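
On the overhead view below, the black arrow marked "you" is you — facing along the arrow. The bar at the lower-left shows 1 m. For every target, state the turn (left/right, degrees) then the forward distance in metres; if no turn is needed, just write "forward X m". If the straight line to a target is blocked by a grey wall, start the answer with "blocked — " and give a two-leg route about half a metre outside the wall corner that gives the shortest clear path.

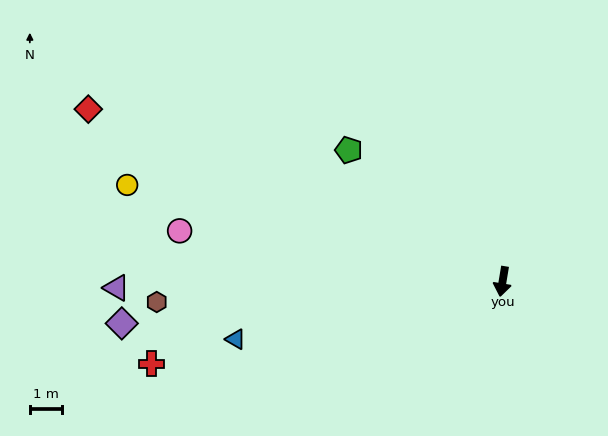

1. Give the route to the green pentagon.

turn right 121°, forward 6.3 m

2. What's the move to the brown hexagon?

turn right 77°, forward 10.9 m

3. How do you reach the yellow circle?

turn right 95°, forward 12.1 m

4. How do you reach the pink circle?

turn right 90°, forward 10.2 m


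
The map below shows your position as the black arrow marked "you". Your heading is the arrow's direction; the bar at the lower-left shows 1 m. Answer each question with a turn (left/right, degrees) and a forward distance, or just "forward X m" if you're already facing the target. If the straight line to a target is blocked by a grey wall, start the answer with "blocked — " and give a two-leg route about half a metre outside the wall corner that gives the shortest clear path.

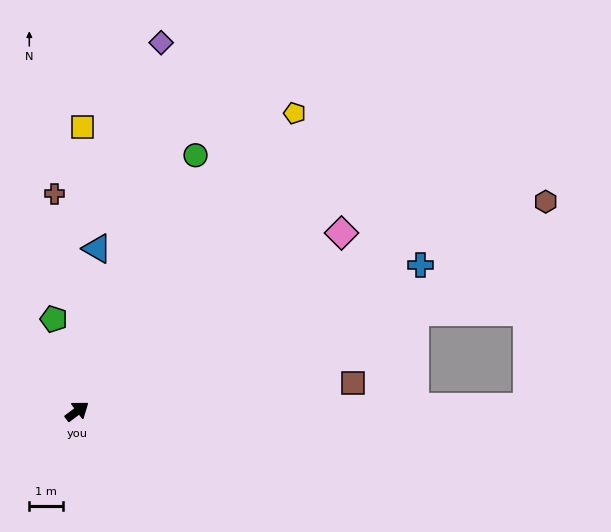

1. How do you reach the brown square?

turn right 31°, forward 8.2 m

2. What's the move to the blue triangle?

turn left 46°, forward 4.9 m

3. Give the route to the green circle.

turn left 28°, forward 8.3 m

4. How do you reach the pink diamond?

turn right 3°, forward 9.4 m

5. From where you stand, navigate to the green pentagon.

turn left 67°, forward 2.8 m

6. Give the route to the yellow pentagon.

turn left 17°, forward 10.9 m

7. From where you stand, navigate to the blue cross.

turn right 14°, forward 11.0 m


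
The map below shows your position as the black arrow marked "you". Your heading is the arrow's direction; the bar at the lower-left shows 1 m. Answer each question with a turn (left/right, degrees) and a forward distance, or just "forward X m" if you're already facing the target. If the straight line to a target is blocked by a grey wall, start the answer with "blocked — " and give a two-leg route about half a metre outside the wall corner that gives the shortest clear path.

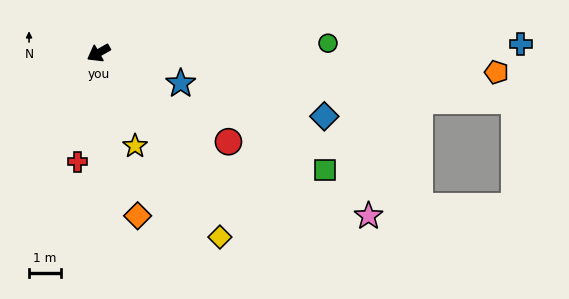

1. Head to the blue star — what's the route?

turn left 130°, forward 2.7 m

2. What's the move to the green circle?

turn left 153°, forward 7.1 m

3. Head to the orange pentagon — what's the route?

turn left 148°, forward 12.4 m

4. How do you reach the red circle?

turn left 116°, forward 4.9 m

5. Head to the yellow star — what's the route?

turn left 82°, forward 3.1 m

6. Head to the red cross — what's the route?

turn left 49°, forward 3.4 m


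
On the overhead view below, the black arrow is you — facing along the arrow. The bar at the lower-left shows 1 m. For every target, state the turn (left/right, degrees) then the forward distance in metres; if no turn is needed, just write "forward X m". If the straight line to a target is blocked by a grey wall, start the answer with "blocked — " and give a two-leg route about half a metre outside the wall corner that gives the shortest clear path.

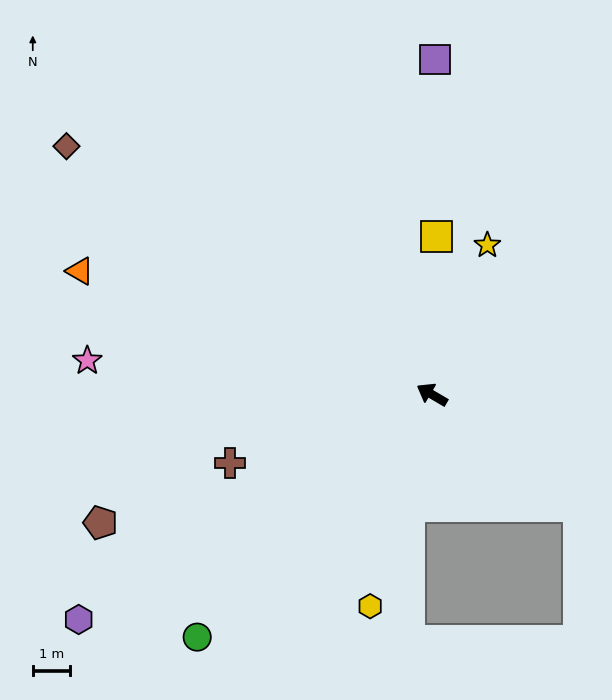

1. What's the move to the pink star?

turn left 25°, forward 9.3 m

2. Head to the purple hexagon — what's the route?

turn left 63°, forward 11.2 m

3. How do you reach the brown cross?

turn left 49°, forward 5.7 m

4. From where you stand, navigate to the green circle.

turn left 76°, forward 9.0 m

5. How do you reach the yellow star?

turn right 80°, forward 4.3 m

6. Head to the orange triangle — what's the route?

turn left 11°, forward 10.0 m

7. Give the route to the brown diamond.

turn right 4°, forward 11.8 m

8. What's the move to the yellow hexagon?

turn left 104°, forward 5.9 m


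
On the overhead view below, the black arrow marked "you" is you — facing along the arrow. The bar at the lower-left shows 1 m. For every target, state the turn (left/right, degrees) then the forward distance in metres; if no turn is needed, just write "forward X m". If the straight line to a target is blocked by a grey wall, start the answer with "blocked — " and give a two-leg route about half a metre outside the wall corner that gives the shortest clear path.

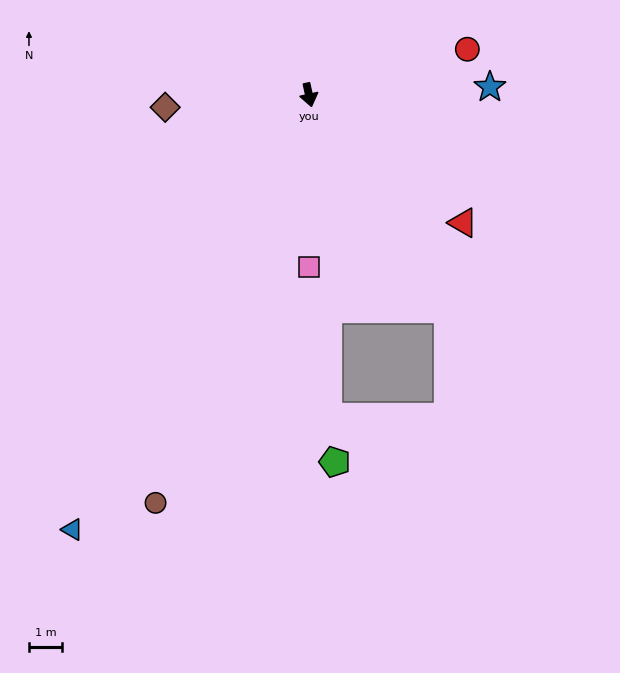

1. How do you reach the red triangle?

turn left 38°, forward 6.0 m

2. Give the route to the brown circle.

turn right 33°, forward 13.1 m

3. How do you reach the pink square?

turn right 12°, forward 5.2 m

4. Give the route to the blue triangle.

turn right 41°, forward 14.9 m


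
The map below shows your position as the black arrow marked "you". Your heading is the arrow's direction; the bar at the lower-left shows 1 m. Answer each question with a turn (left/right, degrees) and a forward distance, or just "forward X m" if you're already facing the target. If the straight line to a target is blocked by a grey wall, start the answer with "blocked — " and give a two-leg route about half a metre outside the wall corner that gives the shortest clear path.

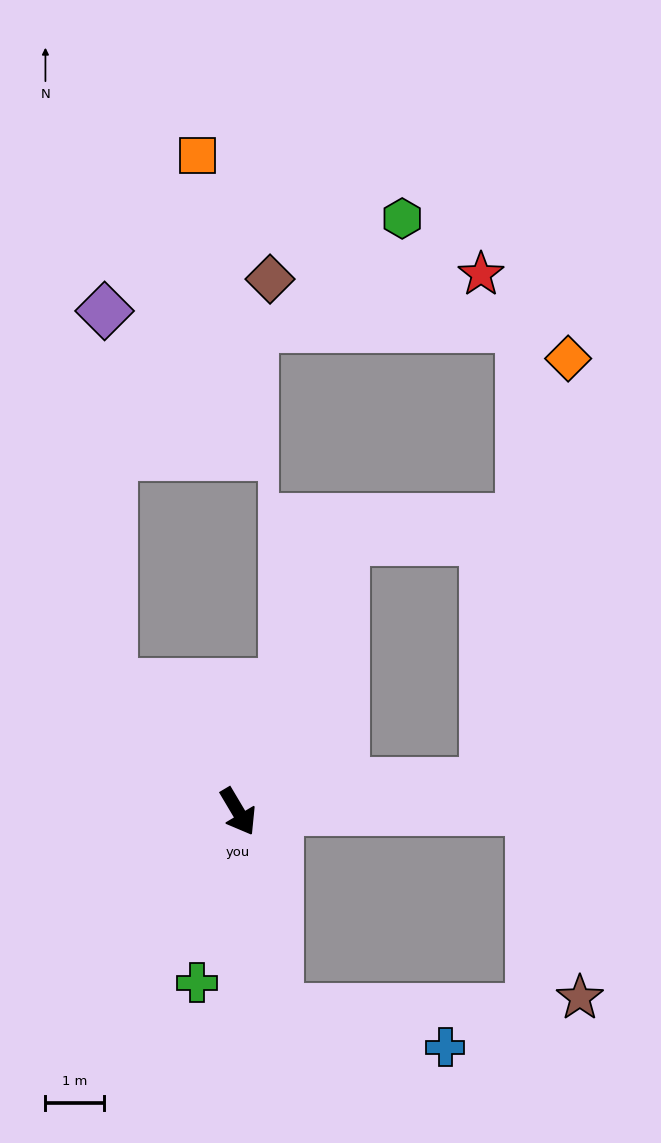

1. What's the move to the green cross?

turn right 44°, forward 3.0 m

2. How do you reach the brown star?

blocked — turn left 59°, forward 5.0 m, then turn right 75°, forward 3.3 m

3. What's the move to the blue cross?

blocked — turn right 19°, forward 3.5 m, then turn left 65°, forward 2.9 m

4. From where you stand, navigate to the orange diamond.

blocked — turn left 66°, forward 4.3 m, then turn left 72°, forward 7.4 m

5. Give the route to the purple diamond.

blocked — turn right 166°, forward 3.1 m, then turn right 43°, forward 6.4 m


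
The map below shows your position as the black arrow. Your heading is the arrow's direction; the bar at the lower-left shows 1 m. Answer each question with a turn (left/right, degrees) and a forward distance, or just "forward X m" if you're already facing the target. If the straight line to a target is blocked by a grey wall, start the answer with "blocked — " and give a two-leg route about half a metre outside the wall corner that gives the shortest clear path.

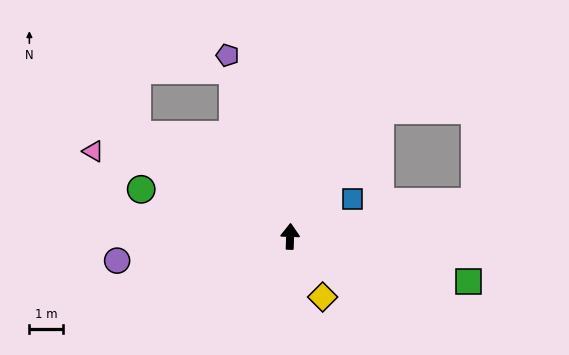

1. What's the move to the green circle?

turn left 74°, forward 4.7 m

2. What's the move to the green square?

turn right 102°, forward 5.5 m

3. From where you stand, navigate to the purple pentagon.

turn left 21°, forward 5.7 m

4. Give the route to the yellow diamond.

turn right 150°, forward 2.1 m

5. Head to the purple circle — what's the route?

turn left 100°, forward 5.2 m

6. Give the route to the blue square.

turn right 57°, forward 2.2 m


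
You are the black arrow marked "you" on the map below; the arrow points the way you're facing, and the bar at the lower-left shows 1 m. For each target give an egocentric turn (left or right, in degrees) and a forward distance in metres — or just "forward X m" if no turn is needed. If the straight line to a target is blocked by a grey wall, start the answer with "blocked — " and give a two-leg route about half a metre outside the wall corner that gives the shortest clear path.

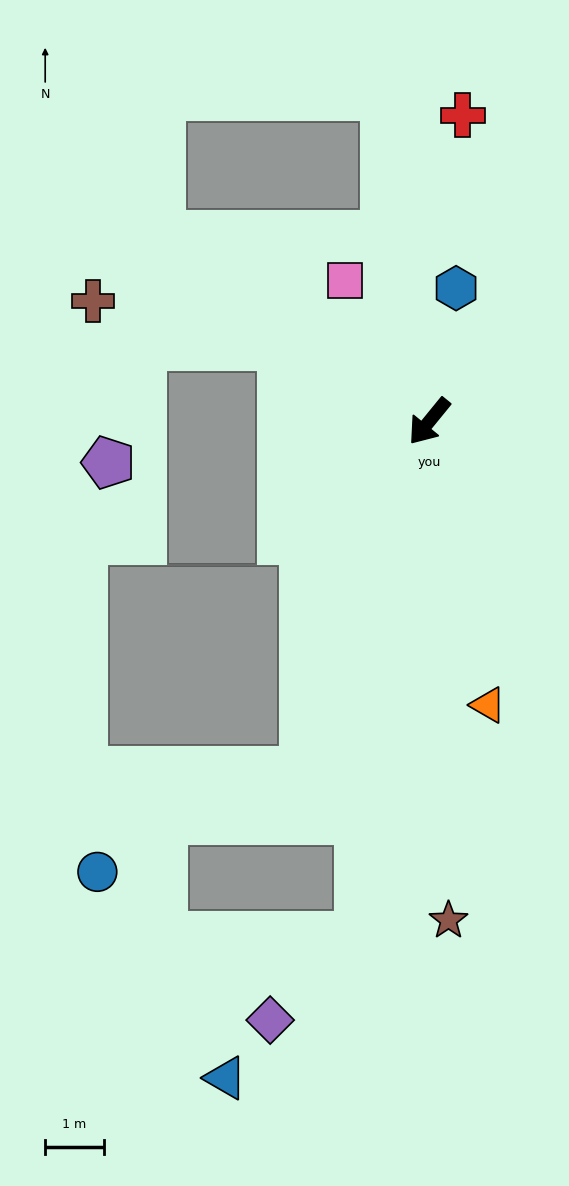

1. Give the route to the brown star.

turn left 41°, forward 8.5 m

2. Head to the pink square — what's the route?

turn right 110°, forward 2.8 m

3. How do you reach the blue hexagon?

turn right 152°, forward 2.3 m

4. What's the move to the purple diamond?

blocked — turn left 31°, forward 8.9 m, then turn right 39°, forward 2.1 m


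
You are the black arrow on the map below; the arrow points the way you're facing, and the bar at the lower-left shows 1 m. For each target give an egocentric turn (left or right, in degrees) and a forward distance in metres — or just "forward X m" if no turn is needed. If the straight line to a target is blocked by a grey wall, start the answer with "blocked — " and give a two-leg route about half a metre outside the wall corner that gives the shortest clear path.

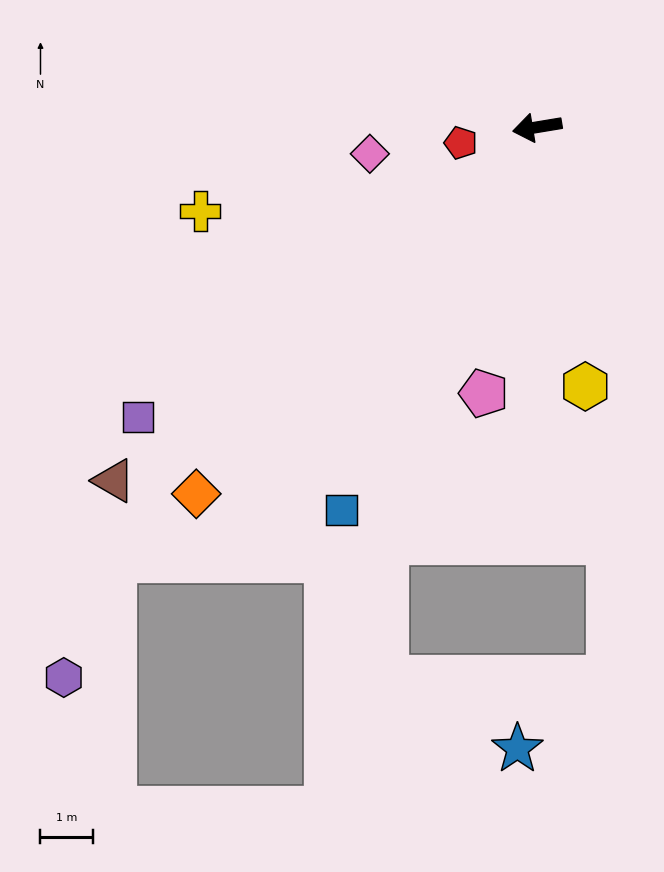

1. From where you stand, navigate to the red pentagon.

turn left 2°, forward 1.5 m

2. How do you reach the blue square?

turn left 54°, forward 8.2 m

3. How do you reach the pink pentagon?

turn left 69°, forward 5.1 m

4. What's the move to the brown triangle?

turn left 30°, forward 10.5 m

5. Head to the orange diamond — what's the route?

turn left 38°, forward 9.5 m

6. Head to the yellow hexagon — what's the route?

turn left 91°, forward 5.0 m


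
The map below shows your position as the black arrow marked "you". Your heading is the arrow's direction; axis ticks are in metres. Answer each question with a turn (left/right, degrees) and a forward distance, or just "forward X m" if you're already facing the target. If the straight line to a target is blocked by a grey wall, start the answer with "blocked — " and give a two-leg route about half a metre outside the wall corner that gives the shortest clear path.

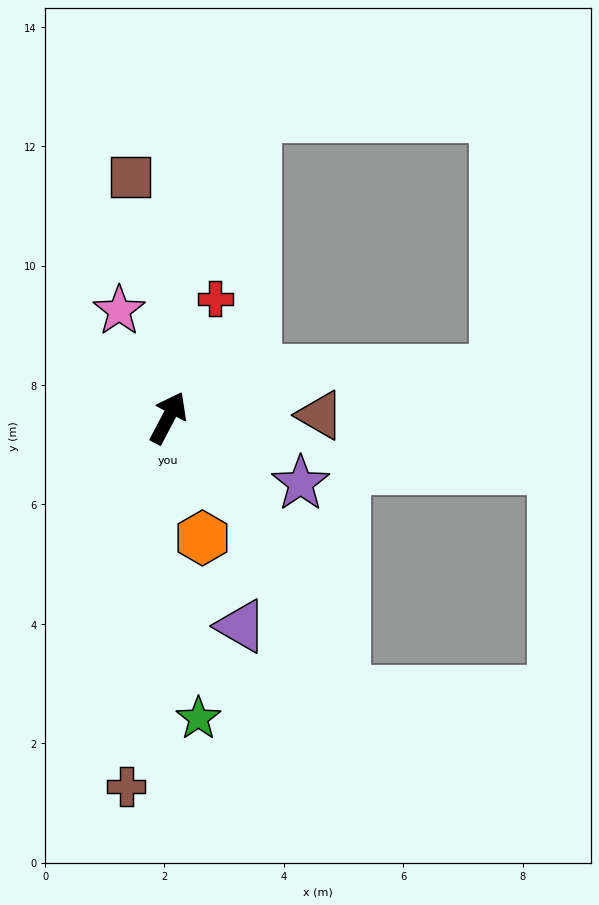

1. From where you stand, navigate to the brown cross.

turn right 159°, forward 6.2 m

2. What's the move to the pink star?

turn left 52°, forward 2.0 m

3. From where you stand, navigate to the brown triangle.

turn right 61°, forward 2.5 m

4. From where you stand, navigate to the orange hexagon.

turn right 136°, forward 2.1 m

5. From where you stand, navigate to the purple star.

turn right 89°, forward 2.5 m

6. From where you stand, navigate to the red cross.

turn left 6°, forward 2.1 m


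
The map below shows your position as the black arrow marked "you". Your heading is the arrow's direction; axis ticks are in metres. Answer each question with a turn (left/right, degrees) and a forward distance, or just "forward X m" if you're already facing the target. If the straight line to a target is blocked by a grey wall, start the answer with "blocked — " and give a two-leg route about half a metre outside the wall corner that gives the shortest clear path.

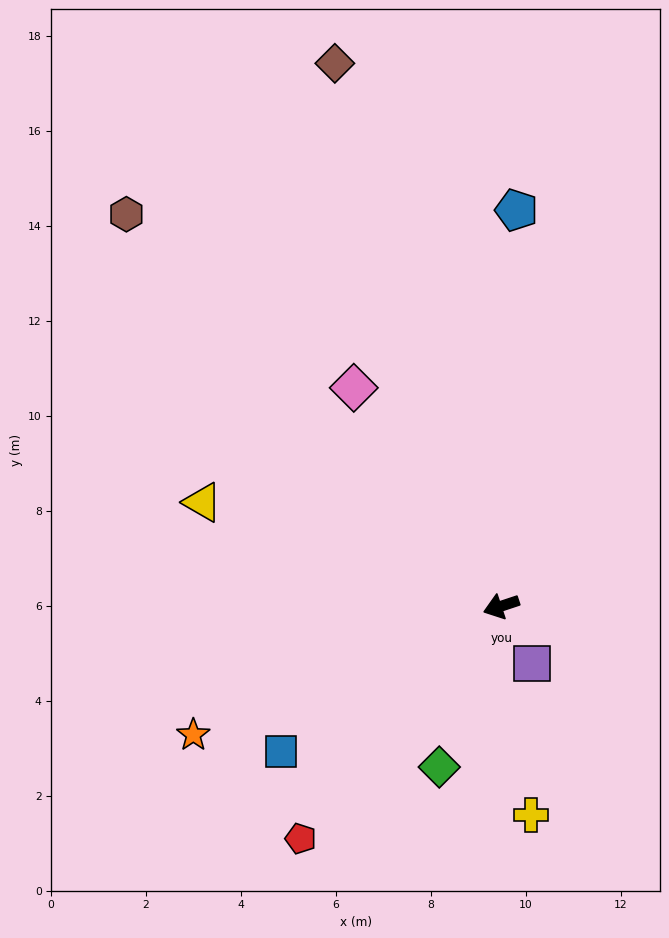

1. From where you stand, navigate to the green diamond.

turn left 51°, forward 3.6 m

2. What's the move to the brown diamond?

turn right 91°, forward 12.0 m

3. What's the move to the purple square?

turn left 100°, forward 1.4 m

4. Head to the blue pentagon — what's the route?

turn right 111°, forward 8.3 m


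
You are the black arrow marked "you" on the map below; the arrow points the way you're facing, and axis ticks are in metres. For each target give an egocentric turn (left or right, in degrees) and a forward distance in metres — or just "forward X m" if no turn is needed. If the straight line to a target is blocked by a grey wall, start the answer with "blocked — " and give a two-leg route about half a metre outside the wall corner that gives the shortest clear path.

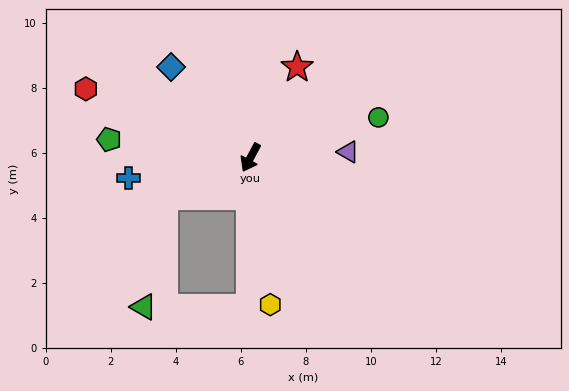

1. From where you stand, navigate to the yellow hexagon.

turn left 36°, forward 4.6 m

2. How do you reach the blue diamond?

turn right 111°, forward 3.7 m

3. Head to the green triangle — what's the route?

blocked — turn right 37°, forward 2.9 m, then turn left 55°, forward 3.4 m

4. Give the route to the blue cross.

turn right 52°, forward 3.8 m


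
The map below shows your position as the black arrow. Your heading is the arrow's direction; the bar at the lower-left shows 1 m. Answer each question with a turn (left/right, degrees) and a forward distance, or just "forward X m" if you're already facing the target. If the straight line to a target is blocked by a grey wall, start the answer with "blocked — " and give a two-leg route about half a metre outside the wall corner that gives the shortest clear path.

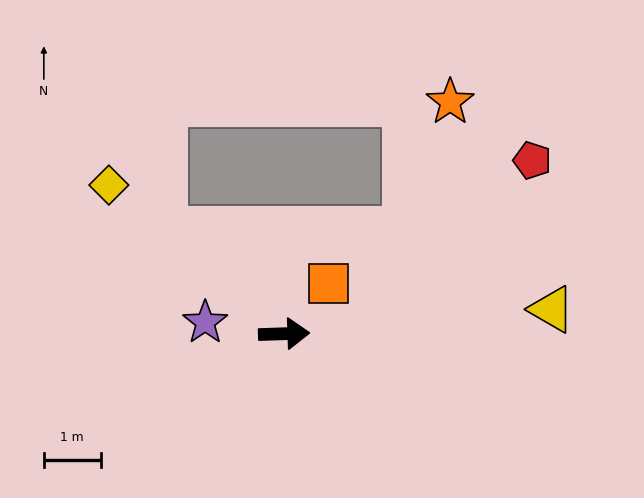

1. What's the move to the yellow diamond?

turn left 138°, forward 4.0 m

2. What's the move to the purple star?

turn left 170°, forward 1.4 m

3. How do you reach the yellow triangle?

turn left 3°, forward 4.7 m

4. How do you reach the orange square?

turn left 47°, forward 1.2 m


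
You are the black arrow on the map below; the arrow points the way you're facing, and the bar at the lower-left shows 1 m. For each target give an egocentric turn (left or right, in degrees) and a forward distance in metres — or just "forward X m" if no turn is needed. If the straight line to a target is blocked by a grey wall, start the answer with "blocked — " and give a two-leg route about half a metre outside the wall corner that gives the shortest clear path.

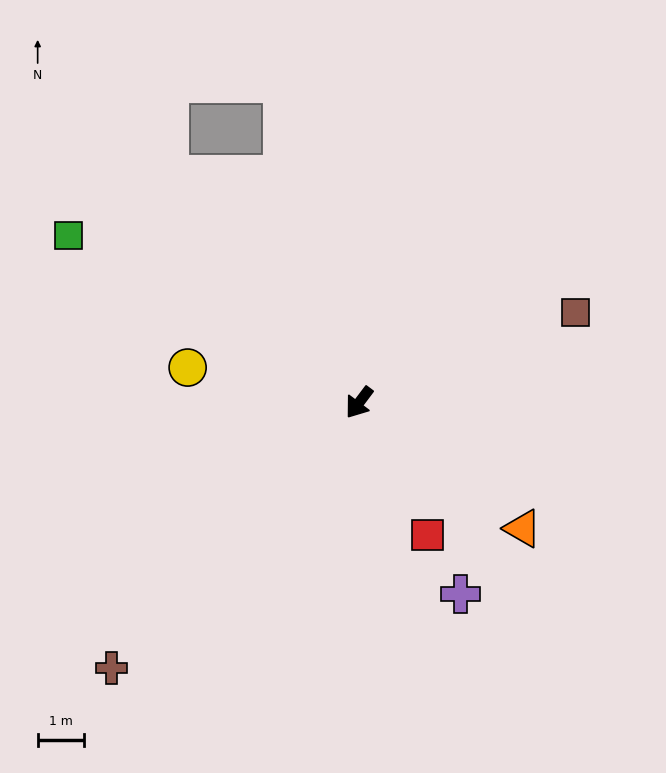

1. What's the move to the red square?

turn left 64°, forward 3.2 m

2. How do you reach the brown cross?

turn right 6°, forward 7.9 m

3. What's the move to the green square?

turn right 83°, forward 7.2 m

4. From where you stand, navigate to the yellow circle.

turn right 65°, forward 3.8 m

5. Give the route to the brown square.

turn left 150°, forward 5.1 m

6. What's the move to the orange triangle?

turn left 89°, forward 4.5 m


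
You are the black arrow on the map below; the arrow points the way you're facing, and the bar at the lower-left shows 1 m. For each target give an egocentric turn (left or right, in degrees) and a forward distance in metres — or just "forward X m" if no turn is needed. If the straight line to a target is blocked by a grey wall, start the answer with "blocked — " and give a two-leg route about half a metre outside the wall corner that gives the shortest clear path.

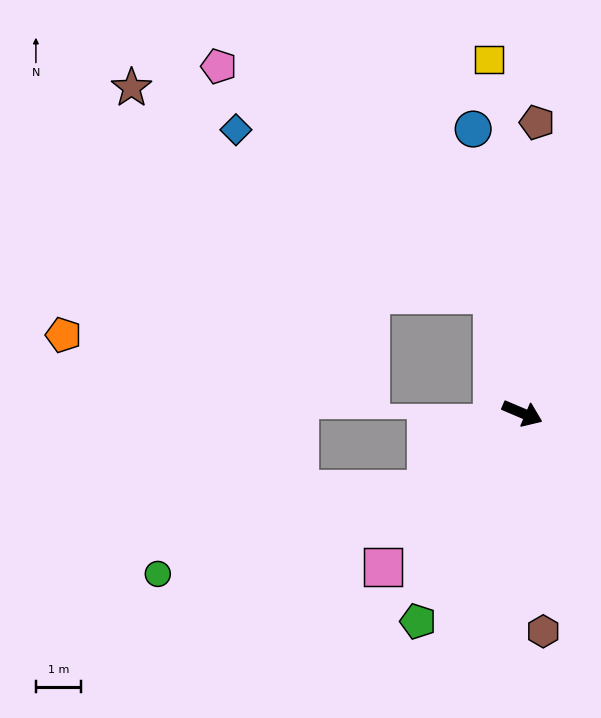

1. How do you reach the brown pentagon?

turn left 110°, forward 6.5 m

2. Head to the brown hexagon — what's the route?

turn right 62°, forward 4.9 m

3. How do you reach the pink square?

turn right 109°, forward 4.6 m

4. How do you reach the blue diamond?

blocked — turn left 127°, forward 2.7 m, then turn left 43°, forward 6.8 m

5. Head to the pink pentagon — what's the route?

blocked — turn left 127°, forward 2.7 m, then turn left 36°, forward 7.9 m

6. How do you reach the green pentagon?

turn right 94°, forward 5.2 m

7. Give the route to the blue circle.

turn left 123°, forward 6.4 m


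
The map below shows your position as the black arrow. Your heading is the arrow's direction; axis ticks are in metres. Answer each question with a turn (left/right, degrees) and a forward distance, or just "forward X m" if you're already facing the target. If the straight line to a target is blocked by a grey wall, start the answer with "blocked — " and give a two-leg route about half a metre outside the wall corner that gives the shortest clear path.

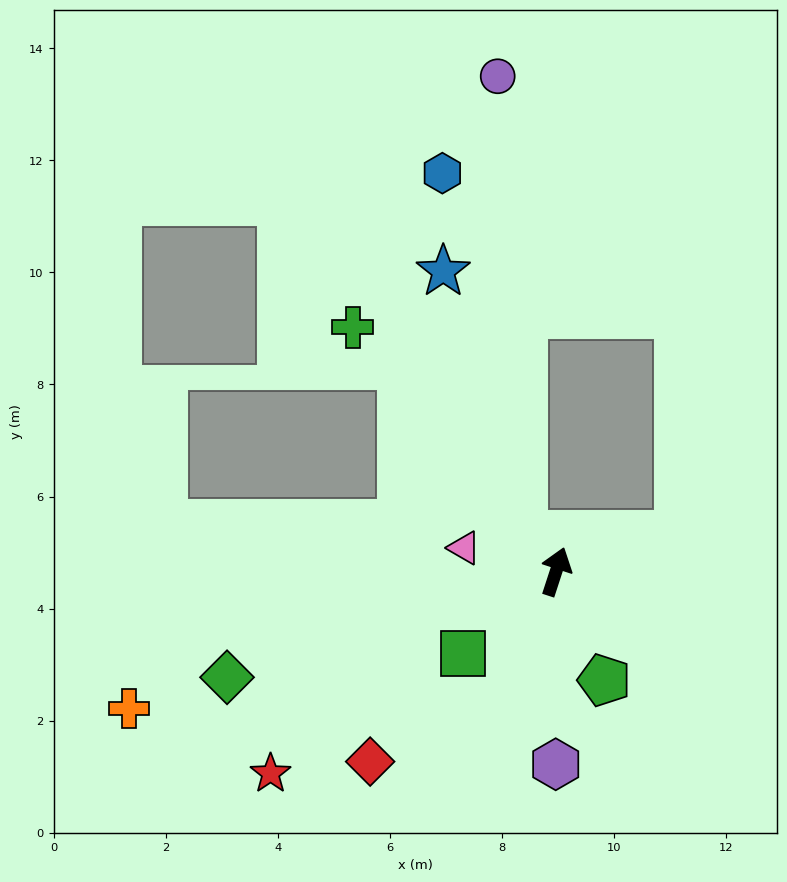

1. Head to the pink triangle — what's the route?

turn left 94°, forward 1.7 m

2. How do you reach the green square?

turn left 150°, forward 2.2 m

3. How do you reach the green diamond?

turn left 126°, forward 6.2 m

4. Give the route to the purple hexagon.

turn right 162°, forward 3.4 m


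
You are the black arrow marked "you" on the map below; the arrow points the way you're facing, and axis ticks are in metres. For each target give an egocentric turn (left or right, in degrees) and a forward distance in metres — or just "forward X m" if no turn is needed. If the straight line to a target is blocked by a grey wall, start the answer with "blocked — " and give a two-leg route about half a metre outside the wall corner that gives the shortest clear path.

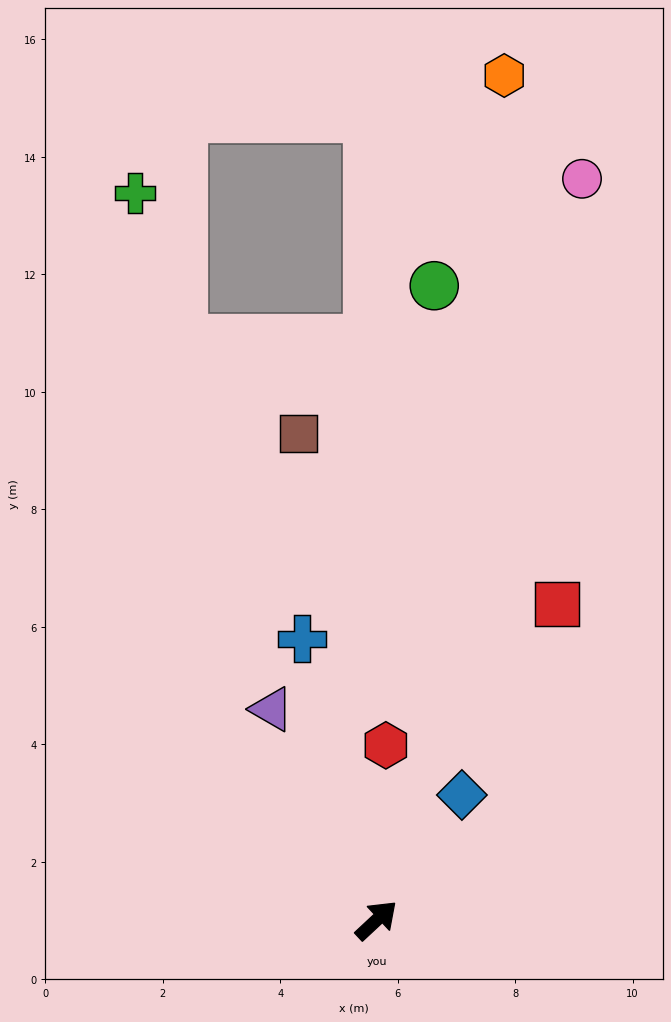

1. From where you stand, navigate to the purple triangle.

turn left 73°, forward 4.0 m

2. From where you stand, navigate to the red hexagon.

turn left 44°, forward 3.0 m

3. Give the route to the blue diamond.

turn left 13°, forward 2.6 m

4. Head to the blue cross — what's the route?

turn left 62°, forward 5.0 m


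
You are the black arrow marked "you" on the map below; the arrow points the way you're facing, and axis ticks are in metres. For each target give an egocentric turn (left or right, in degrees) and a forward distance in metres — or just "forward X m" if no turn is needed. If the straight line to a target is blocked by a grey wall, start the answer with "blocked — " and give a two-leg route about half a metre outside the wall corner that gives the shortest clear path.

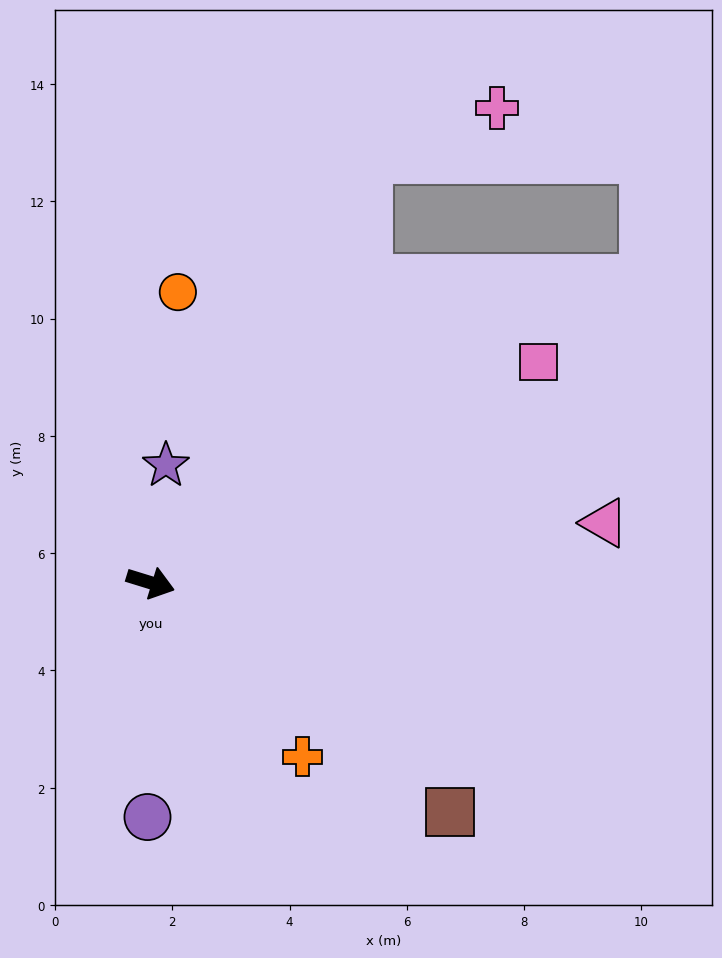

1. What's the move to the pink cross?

blocked — turn left 80°, forward 8.1 m, then turn right 42°, forward 2.4 m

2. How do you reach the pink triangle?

turn left 25°, forward 7.8 m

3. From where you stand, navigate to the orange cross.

turn right 32°, forward 3.9 m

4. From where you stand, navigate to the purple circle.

turn right 74°, forward 4.0 m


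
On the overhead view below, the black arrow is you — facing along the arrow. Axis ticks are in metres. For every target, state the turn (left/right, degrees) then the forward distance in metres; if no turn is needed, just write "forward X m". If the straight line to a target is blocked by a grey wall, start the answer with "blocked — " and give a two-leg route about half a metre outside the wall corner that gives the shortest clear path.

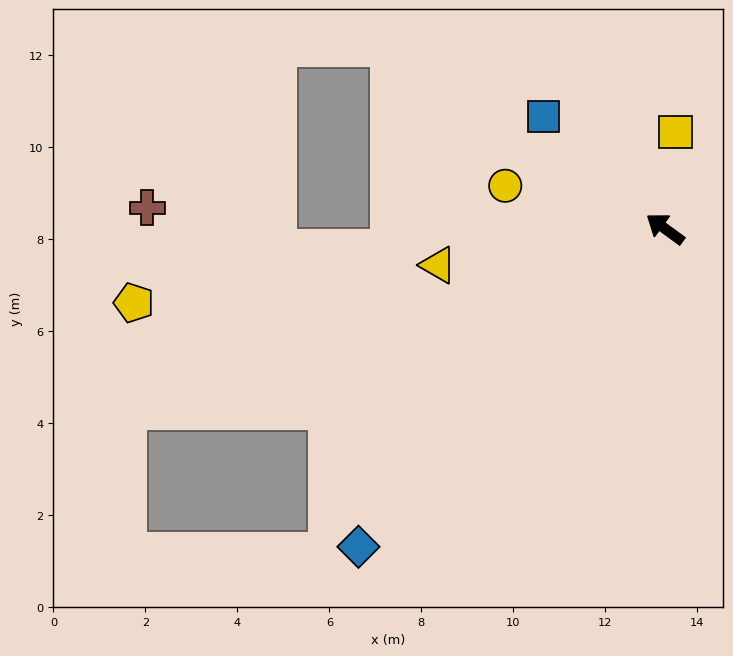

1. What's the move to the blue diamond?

turn left 82°, forward 9.6 m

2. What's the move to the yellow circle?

turn left 21°, forward 3.6 m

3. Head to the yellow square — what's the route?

turn right 60°, forward 2.1 m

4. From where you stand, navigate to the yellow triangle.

turn left 45°, forward 5.0 m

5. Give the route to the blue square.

turn right 7°, forward 3.6 m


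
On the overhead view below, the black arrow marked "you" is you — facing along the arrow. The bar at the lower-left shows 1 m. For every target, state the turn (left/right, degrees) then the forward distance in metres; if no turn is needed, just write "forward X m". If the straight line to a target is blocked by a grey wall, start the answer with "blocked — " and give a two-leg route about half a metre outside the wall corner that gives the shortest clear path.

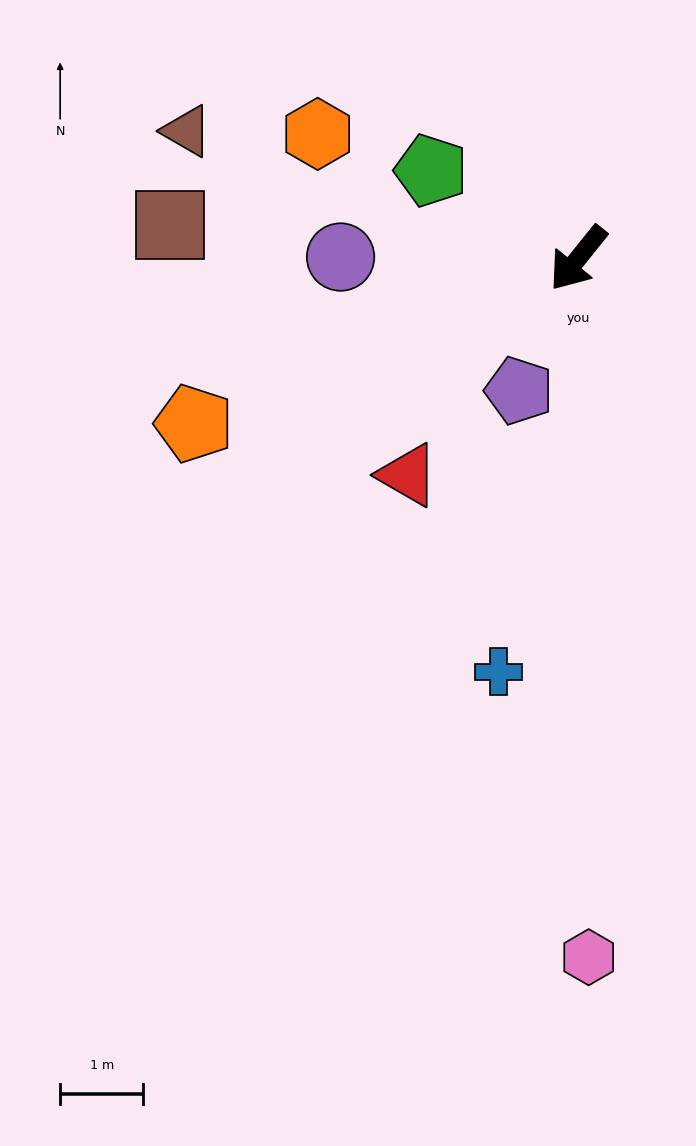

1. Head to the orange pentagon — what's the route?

turn right 28°, forward 5.0 m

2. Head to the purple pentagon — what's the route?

turn left 15°, forward 1.7 m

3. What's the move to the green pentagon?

turn right 82°, forward 2.1 m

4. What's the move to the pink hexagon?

turn left 40°, forward 8.4 m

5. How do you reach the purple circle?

turn right 52°, forward 2.9 m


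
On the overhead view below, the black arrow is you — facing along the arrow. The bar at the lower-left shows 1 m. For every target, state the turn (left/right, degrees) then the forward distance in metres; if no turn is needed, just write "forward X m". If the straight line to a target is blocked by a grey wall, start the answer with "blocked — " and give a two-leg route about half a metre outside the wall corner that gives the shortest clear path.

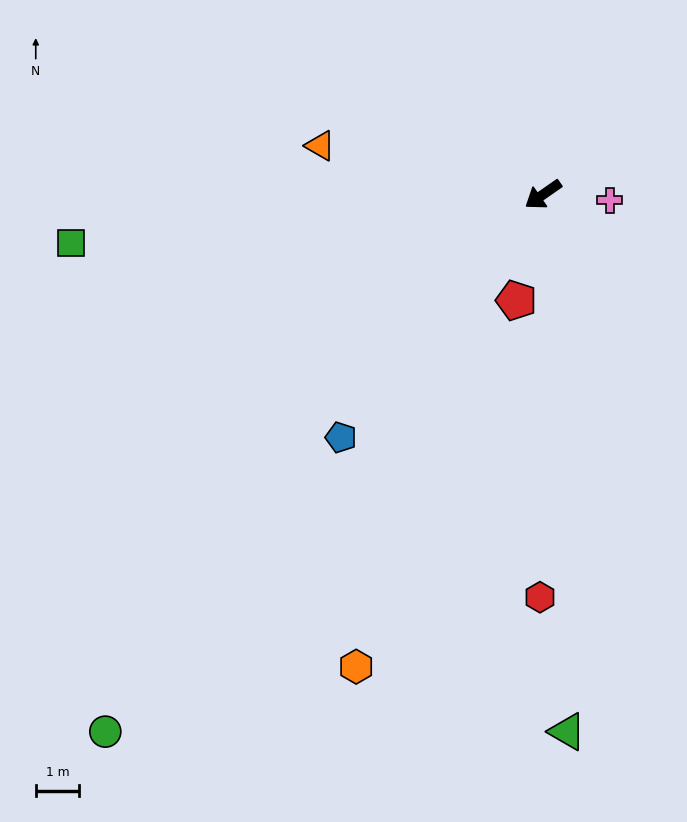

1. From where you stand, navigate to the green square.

turn right 29°, forward 11.0 m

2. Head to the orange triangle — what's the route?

turn right 47°, forward 5.3 m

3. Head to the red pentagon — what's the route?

turn left 41°, forward 2.5 m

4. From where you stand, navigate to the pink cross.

turn left 140°, forward 1.5 m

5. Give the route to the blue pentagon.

turn left 15°, forward 7.3 m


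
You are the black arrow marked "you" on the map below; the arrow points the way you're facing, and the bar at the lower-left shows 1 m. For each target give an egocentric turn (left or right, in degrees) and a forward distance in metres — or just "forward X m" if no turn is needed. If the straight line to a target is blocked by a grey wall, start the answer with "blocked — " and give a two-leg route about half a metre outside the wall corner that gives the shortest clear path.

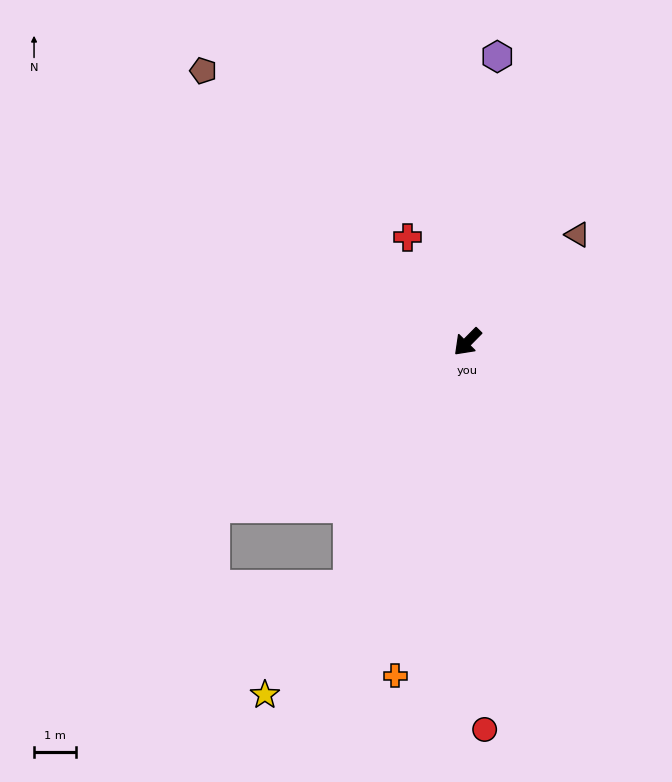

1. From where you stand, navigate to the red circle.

turn left 47°, forward 9.3 m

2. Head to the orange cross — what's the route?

turn left 32°, forward 8.2 m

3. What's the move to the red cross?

turn right 105°, forward 2.9 m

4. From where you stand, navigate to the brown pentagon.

turn right 91°, forward 9.1 m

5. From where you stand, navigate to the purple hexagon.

turn right 141°, forward 6.9 m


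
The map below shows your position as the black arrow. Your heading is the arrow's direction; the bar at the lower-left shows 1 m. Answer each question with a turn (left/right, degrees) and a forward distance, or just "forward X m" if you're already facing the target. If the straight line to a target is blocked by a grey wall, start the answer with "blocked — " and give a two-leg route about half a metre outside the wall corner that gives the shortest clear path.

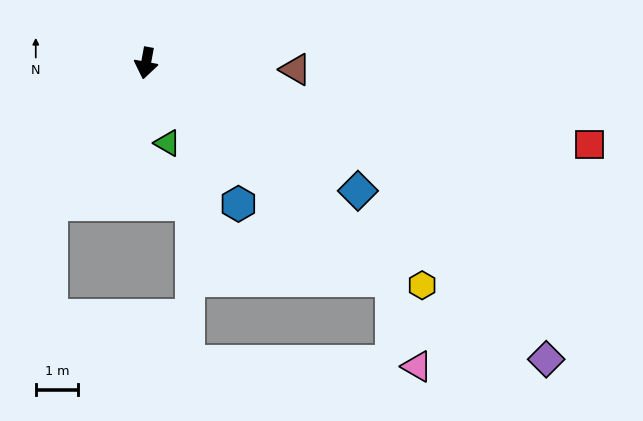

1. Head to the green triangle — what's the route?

turn left 25°, forward 1.9 m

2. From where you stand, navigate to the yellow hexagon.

turn left 62°, forward 8.3 m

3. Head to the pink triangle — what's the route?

blocked — turn left 59°, forward 7.7 m, then turn right 33°, forward 2.1 m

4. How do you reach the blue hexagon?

turn left 44°, forward 4.0 m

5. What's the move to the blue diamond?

turn left 69°, forward 5.8 m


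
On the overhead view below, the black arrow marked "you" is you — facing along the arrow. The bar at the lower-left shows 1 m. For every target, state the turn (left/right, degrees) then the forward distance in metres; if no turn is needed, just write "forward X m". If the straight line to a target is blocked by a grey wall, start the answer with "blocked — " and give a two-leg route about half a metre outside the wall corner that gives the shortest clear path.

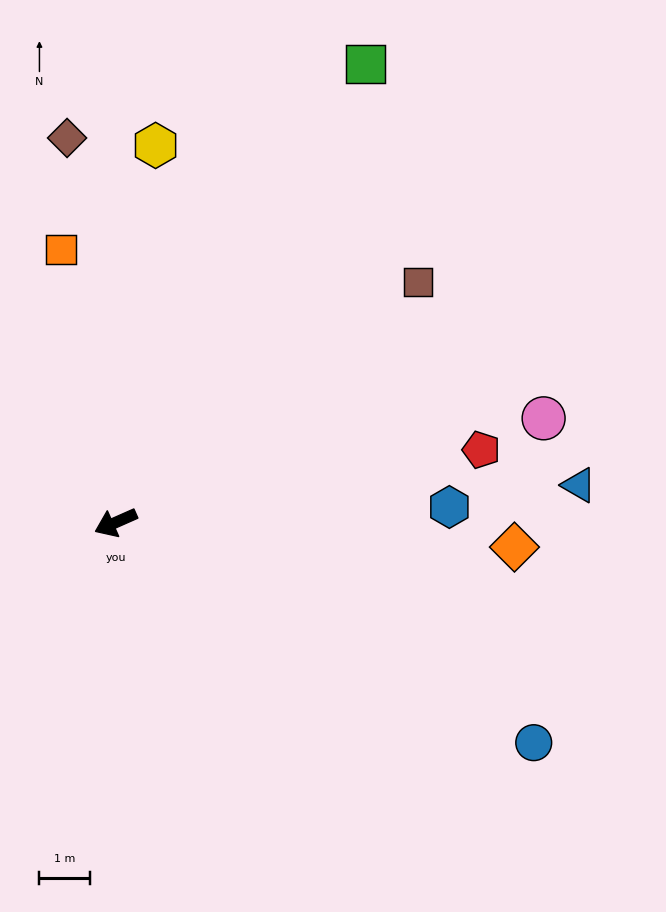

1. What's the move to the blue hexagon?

turn left 159°, forward 6.6 m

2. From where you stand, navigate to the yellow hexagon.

turn right 120°, forward 7.4 m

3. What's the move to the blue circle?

turn left 128°, forward 9.3 m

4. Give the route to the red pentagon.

turn left 167°, forward 7.3 m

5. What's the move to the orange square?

turn right 103°, forward 5.5 m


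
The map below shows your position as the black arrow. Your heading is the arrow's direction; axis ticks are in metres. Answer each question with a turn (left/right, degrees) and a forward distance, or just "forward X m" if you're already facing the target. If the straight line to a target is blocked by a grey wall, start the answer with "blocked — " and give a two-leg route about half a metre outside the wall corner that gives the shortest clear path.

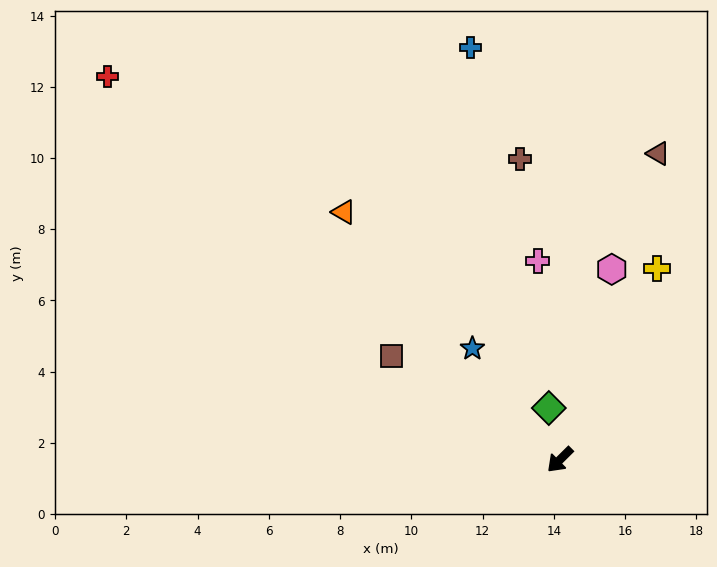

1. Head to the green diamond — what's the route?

turn right 123°, forward 1.5 m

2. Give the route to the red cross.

turn right 85°, forward 16.6 m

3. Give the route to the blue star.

turn right 97°, forward 4.0 m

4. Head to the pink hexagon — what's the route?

turn right 150°, forward 5.5 m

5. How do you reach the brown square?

turn right 76°, forward 5.5 m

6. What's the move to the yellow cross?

turn right 162°, forward 6.0 m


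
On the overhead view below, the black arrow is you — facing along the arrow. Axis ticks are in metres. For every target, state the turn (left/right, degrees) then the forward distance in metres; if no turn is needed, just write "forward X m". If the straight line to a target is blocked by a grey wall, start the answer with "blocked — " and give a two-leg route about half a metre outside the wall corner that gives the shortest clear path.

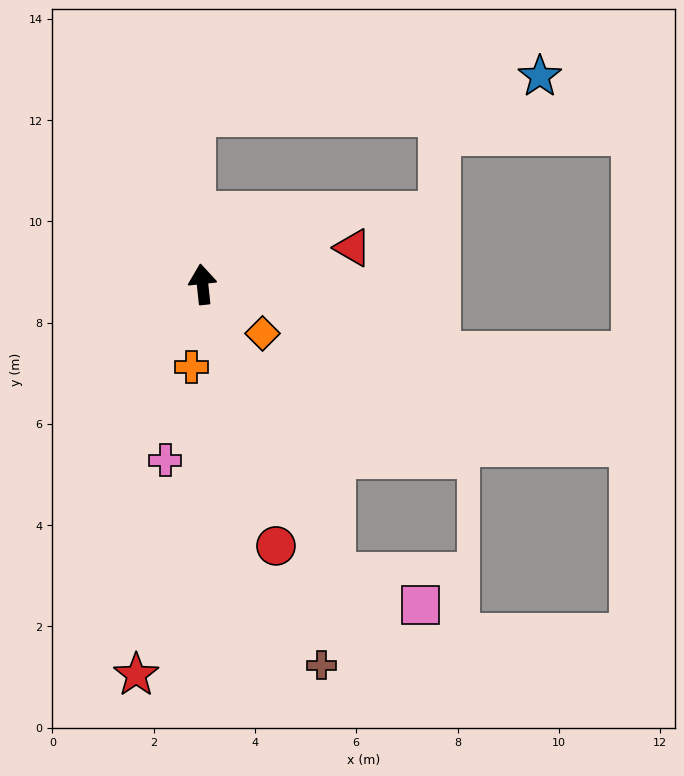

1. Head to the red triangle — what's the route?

turn right 82°, forward 3.1 m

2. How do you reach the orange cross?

turn left 166°, forward 1.6 m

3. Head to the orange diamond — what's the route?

turn right 136°, forward 1.5 m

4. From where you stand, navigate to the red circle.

turn right 170°, forward 5.4 m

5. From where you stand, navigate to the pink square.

blocked — turn right 162°, forward 6.3 m, then turn left 46°, forward 1.8 m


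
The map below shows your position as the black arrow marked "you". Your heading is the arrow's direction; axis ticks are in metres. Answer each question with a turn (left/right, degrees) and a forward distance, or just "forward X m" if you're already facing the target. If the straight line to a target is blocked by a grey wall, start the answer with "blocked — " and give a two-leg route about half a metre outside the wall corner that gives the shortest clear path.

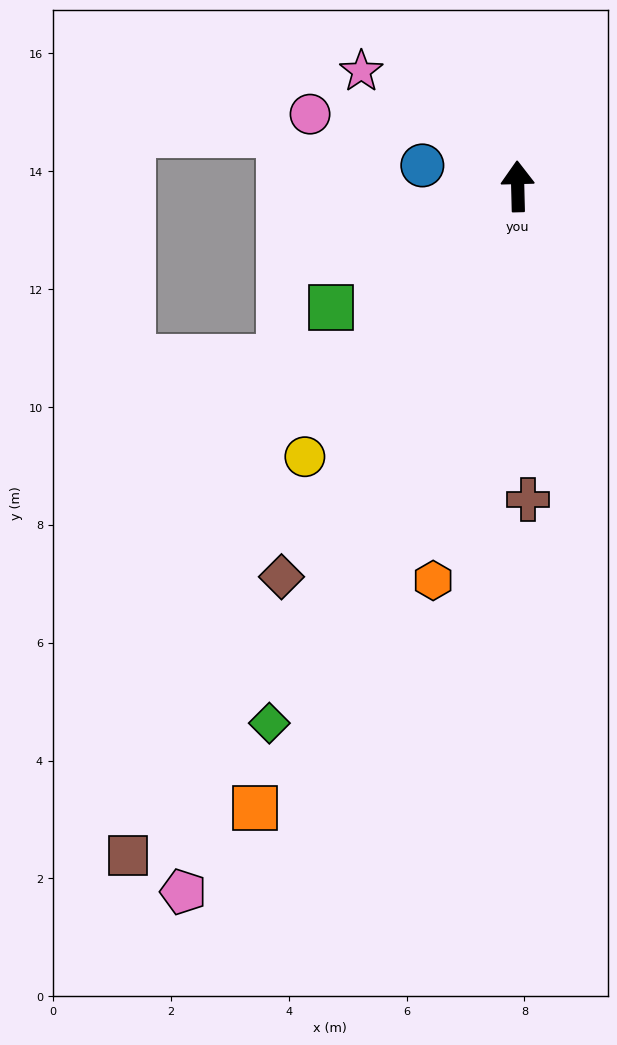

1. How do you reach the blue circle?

turn left 76°, forward 1.7 m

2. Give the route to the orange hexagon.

turn left 166°, forward 6.8 m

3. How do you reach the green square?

turn left 122°, forward 3.8 m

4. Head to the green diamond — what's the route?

turn left 154°, forward 10.0 m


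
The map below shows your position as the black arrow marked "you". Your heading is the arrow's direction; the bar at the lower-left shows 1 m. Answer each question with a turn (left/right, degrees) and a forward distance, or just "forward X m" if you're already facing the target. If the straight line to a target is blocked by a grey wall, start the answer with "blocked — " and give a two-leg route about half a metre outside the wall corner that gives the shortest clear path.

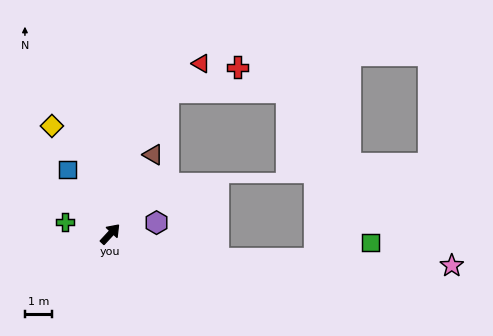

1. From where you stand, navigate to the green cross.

turn left 118°, forward 1.8 m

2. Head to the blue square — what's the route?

turn left 76°, forward 2.9 m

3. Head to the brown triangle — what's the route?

turn left 14°, forward 3.4 m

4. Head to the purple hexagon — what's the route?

turn right 33°, forward 1.8 m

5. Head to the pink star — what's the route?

blocked — turn right 60°, forward 4.1 m, then turn left 11°, forward 8.7 m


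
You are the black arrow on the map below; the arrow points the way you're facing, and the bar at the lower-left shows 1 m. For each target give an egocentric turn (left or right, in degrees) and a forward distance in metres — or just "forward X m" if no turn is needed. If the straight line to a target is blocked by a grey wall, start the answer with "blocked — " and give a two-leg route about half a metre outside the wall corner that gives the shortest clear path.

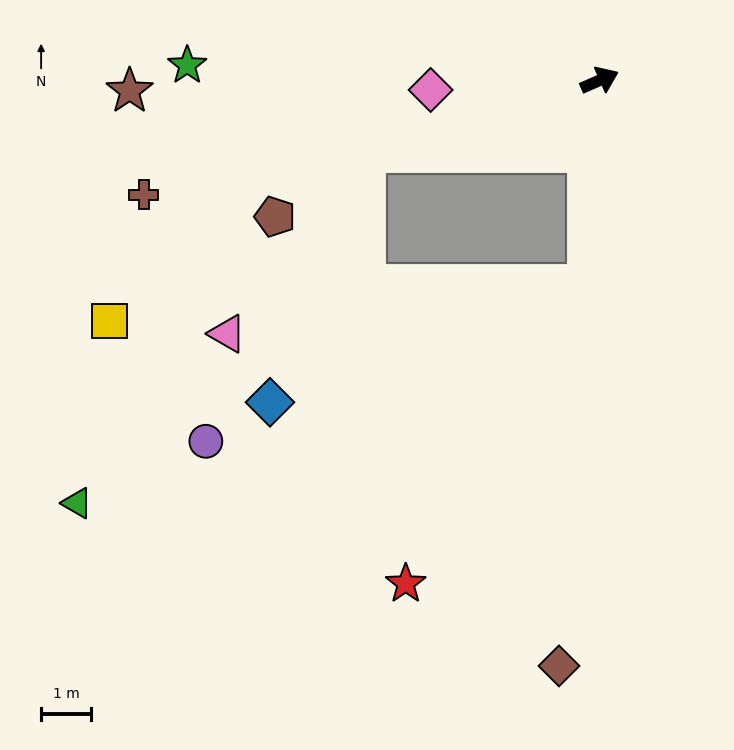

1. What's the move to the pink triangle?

blocked — turn left 173°, forward 4.9 m, then turn left 36°, forward 4.6 m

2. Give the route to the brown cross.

turn left 170°, forward 9.4 m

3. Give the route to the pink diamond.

turn left 160°, forward 3.4 m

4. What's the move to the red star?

blocked — turn right 117°, forward 4.1 m, then turn right 28°, forward 7.0 m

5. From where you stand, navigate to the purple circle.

blocked — turn left 173°, forward 4.9 m, then turn left 45°, forward 6.6 m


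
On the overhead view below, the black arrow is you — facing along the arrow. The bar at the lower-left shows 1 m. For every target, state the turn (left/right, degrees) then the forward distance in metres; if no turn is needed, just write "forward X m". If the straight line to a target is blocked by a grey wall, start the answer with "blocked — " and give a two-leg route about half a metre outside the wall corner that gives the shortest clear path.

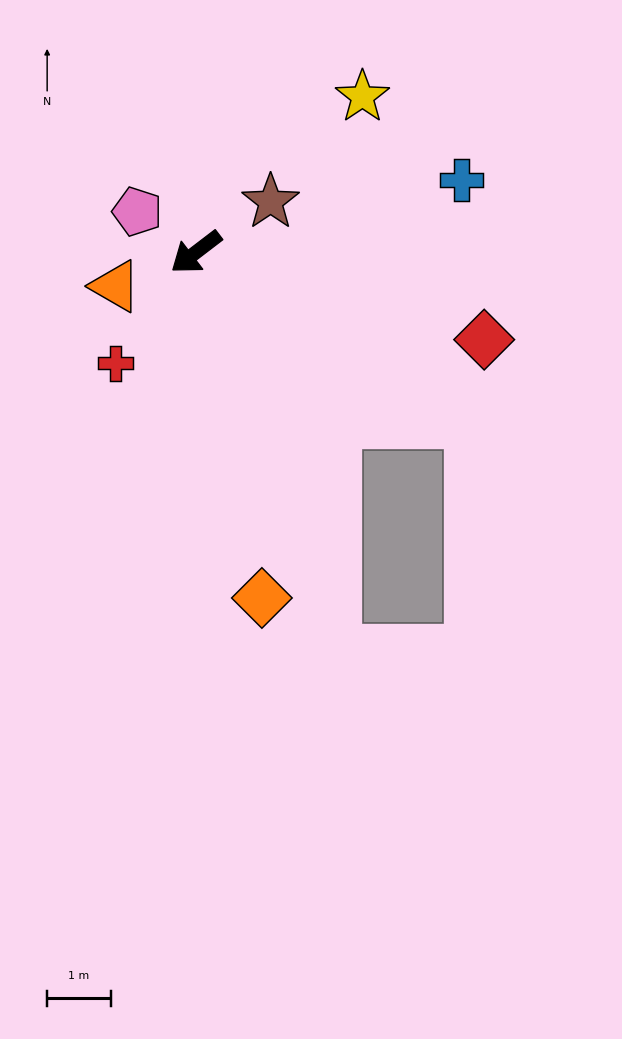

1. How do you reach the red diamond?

turn left 126°, forward 4.7 m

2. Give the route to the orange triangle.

turn right 15°, forward 1.4 m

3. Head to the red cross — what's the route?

turn left 17°, forward 2.1 m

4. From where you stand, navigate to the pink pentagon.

turn right 72°, forward 1.1 m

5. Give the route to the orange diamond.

turn left 63°, forward 5.5 m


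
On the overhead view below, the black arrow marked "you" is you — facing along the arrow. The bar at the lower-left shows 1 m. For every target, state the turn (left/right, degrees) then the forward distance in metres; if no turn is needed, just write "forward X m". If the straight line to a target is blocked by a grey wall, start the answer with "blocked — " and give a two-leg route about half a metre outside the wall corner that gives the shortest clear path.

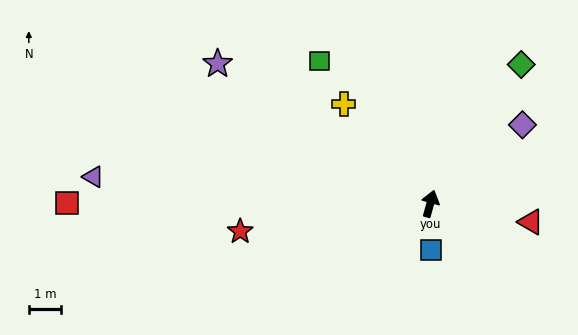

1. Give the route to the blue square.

turn right 164°, forward 1.4 m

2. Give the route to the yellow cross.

turn left 57°, forward 4.1 m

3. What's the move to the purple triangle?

turn left 101°, forward 10.4 m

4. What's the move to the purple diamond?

turn right 34°, forward 3.7 m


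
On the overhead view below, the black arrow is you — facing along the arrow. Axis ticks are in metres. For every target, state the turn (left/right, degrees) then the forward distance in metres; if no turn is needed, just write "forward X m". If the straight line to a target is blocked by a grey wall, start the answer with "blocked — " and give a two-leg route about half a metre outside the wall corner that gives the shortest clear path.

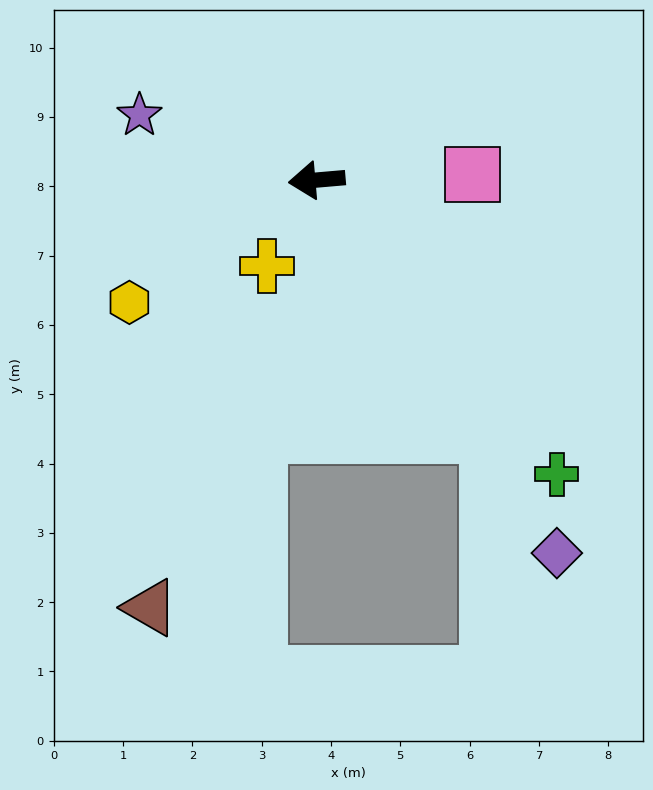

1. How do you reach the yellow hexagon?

turn left 28°, forward 3.2 m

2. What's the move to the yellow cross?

turn left 55°, forward 1.4 m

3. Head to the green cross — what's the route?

turn left 124°, forward 5.5 m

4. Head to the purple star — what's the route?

turn right 25°, forward 2.7 m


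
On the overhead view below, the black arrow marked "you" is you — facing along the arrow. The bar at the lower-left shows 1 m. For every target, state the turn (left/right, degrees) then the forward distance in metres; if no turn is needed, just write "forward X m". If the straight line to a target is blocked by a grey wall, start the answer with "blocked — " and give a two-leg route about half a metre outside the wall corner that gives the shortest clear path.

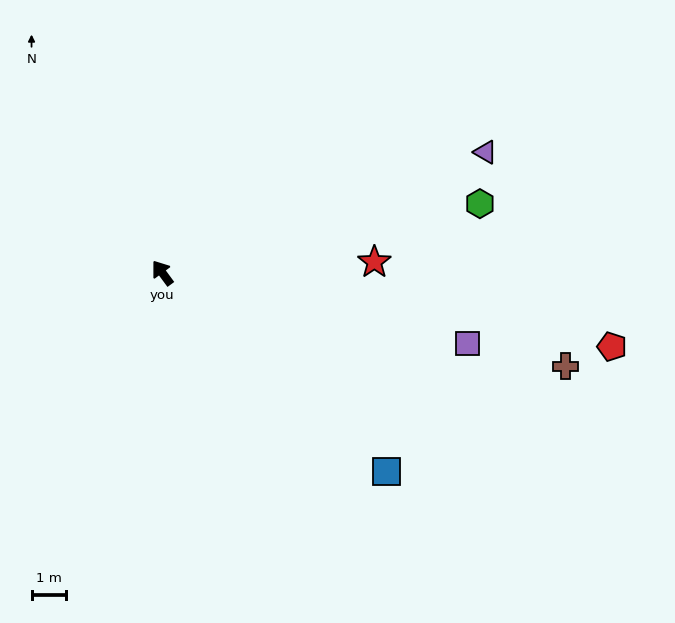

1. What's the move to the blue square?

turn right 168°, forward 8.6 m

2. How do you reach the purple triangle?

turn right 106°, forward 9.9 m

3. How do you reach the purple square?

turn right 139°, forward 9.0 m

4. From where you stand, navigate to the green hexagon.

turn right 114°, forward 9.4 m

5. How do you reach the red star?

turn right 123°, forward 6.1 m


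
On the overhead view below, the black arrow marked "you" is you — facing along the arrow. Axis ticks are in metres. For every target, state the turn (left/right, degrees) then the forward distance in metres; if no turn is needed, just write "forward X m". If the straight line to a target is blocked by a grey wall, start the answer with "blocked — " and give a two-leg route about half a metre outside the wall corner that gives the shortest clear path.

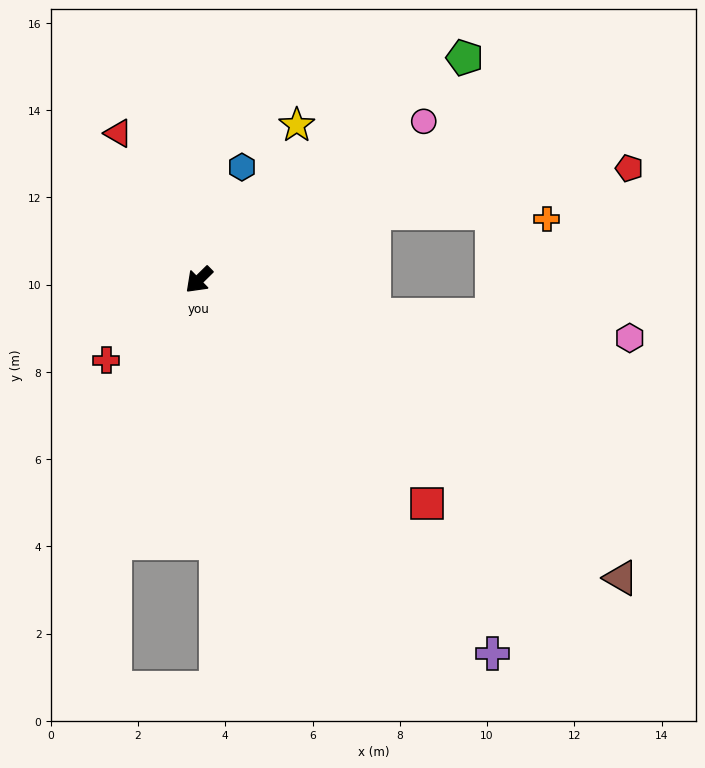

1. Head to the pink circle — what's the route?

turn left 171°, forward 6.3 m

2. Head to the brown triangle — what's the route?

turn left 100°, forward 11.8 m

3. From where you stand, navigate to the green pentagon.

turn left 175°, forward 7.9 m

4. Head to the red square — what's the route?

turn left 91°, forward 7.3 m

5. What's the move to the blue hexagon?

turn right 155°, forward 2.8 m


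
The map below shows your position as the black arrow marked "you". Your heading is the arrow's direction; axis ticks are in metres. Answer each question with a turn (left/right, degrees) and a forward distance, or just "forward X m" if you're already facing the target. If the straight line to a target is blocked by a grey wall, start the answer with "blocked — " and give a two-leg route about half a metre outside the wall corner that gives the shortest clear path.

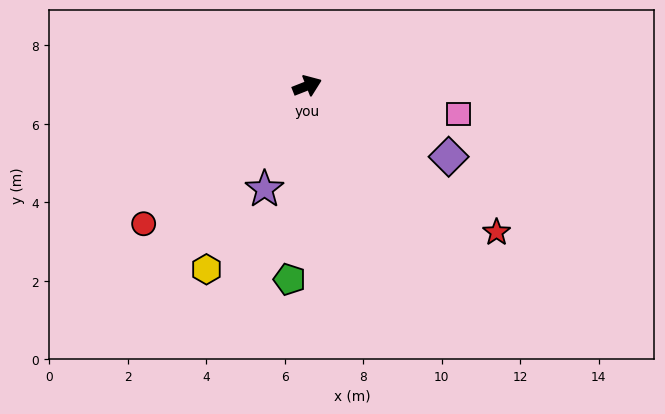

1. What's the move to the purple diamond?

turn right 48°, forward 4.0 m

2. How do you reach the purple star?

turn right 134°, forward 2.8 m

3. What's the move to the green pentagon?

turn right 117°, forward 5.0 m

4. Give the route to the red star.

turn right 59°, forward 6.1 m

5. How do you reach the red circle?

turn right 161°, forward 5.5 m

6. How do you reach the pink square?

turn right 32°, forward 3.9 m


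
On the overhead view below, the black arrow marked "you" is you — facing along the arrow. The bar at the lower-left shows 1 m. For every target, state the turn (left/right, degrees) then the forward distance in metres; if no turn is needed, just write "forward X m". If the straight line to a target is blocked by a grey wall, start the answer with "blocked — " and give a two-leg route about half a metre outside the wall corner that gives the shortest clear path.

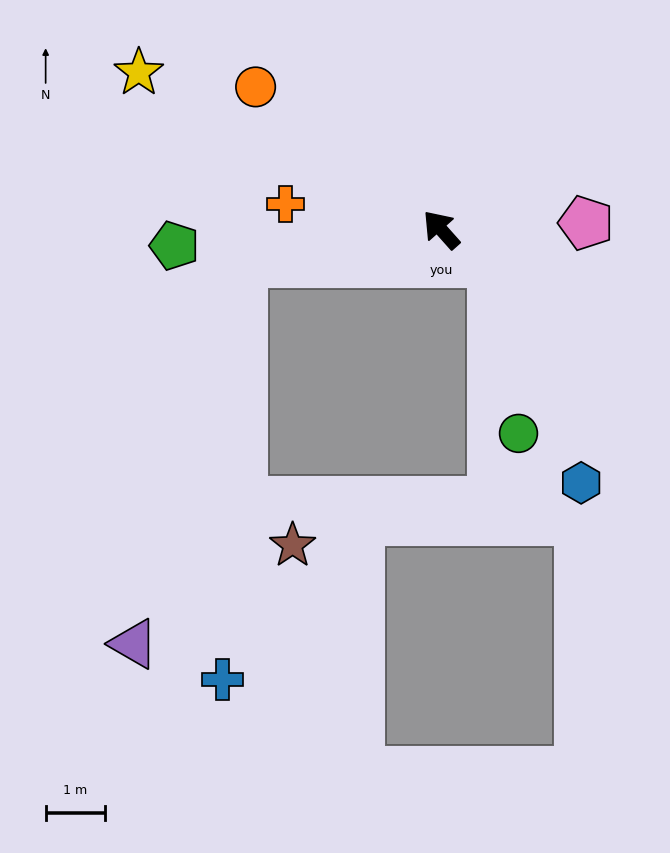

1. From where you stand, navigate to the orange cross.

turn left 39°, forward 2.7 m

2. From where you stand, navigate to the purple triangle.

blocked — turn left 58°, forward 3.4 m, then turn left 64°, forward 6.7 m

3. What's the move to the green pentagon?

turn left 52°, forward 4.5 m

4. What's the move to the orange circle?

turn left 11°, forward 4.0 m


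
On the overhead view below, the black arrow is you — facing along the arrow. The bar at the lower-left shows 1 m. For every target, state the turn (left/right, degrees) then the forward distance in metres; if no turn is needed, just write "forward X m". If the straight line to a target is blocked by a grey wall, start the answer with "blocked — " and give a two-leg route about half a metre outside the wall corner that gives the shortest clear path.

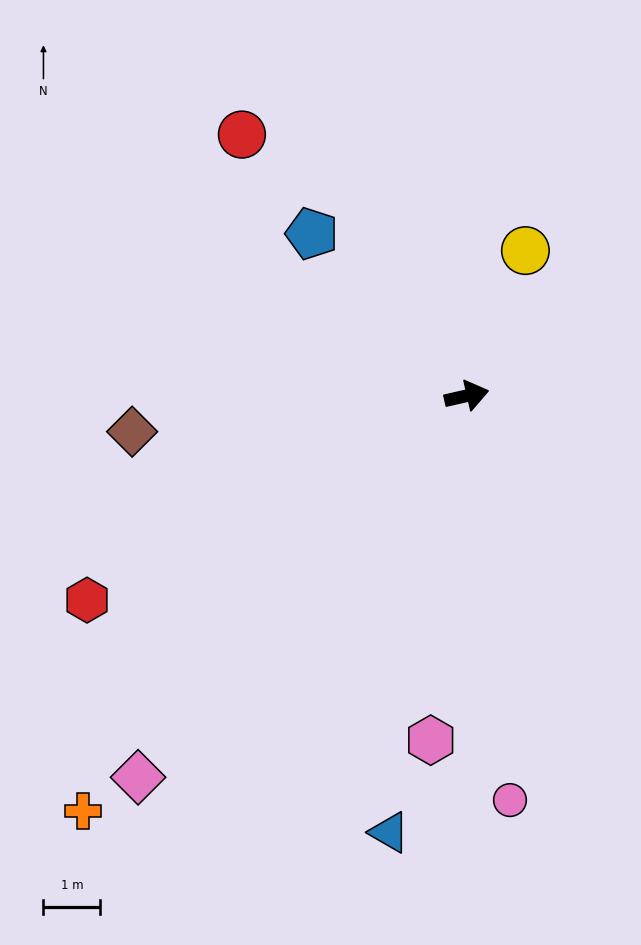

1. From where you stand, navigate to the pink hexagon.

turn right 109°, forward 6.1 m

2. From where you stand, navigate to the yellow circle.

turn left 55°, forward 2.8 m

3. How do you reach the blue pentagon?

turn left 121°, forward 3.9 m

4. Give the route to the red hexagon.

turn right 165°, forward 7.6 m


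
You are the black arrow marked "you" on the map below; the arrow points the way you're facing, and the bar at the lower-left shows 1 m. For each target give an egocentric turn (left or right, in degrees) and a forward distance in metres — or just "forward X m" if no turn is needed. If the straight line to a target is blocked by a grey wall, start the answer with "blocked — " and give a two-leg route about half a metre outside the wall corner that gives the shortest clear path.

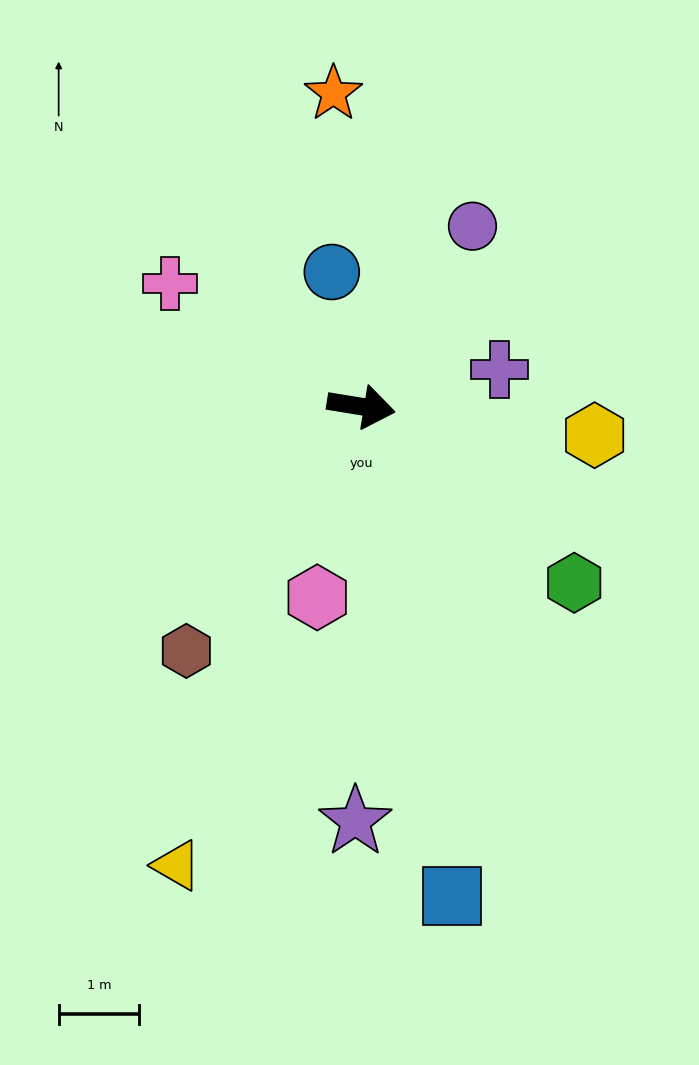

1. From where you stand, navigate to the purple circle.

turn left 68°, forward 2.6 m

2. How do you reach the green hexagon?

turn right 30°, forward 3.4 m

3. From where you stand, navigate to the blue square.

turn right 70°, forward 6.2 m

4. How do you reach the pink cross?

turn left 157°, forward 2.8 m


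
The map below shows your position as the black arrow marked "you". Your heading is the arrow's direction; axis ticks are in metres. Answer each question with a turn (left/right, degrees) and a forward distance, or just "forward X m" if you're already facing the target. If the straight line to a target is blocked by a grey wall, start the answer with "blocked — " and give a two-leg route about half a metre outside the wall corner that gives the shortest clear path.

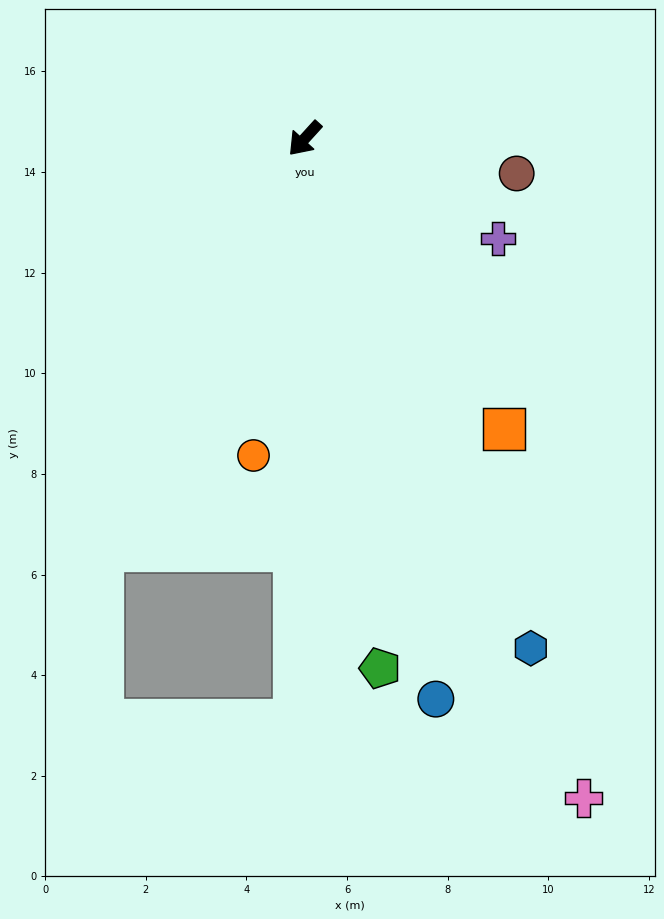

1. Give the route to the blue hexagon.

turn left 66°, forward 11.1 m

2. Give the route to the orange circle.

turn left 33°, forward 6.4 m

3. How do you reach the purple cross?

turn left 105°, forward 4.3 m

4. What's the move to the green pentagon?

turn left 50°, forward 10.6 m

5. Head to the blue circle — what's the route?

turn left 55°, forward 11.4 m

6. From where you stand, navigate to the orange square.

turn left 77°, forward 7.0 m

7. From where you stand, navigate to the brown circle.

turn left 123°, forward 4.3 m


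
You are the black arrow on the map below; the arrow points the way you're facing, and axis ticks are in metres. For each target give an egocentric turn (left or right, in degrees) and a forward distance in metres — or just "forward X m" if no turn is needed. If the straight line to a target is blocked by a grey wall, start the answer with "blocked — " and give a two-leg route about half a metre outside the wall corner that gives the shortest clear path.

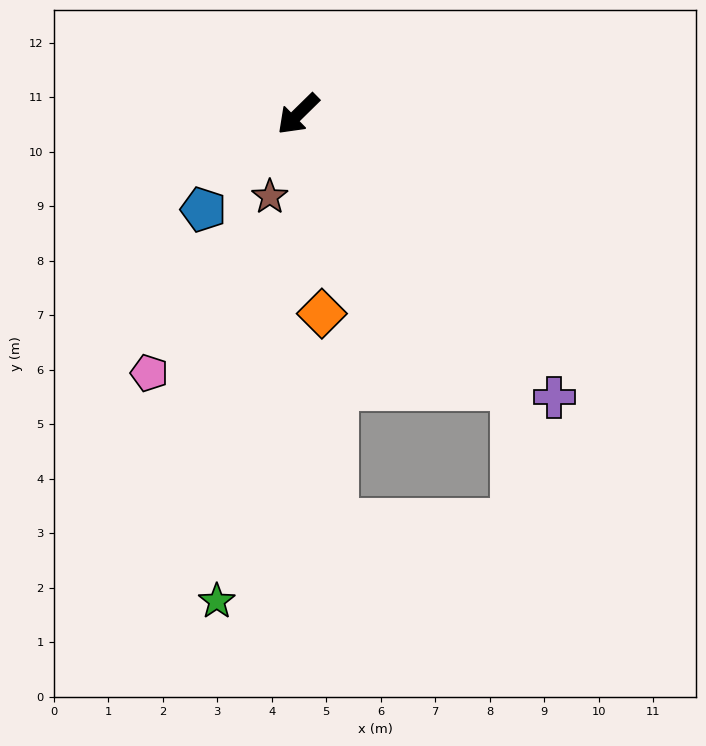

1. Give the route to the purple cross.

turn left 88°, forward 7.0 m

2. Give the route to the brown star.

turn left 27°, forward 1.6 m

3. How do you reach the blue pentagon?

forward 2.5 m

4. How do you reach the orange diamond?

turn left 52°, forward 3.7 m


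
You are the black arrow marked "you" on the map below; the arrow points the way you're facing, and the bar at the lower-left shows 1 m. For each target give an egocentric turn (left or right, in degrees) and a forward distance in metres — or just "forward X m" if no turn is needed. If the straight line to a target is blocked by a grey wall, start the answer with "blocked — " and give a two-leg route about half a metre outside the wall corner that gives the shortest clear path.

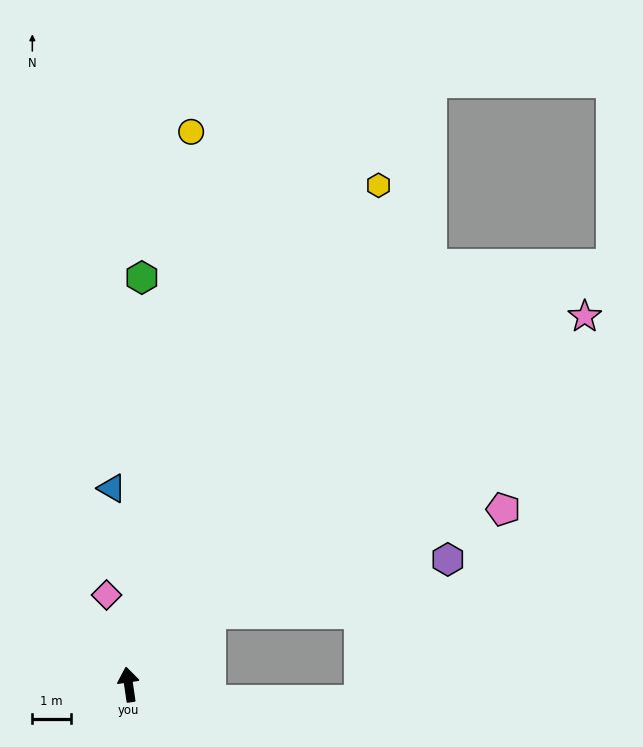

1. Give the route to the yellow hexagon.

turn right 35°, forward 14.5 m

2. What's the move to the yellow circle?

turn right 15°, forward 14.5 m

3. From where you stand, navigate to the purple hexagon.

blocked — turn right 57°, forward 2.8 m, then turn right 29°, forward 6.3 m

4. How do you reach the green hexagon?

turn right 10°, forward 10.6 m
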